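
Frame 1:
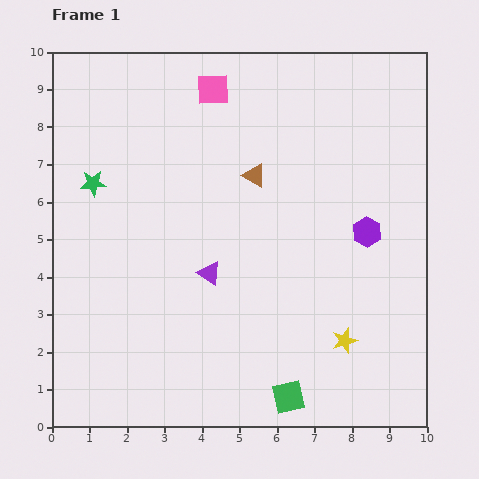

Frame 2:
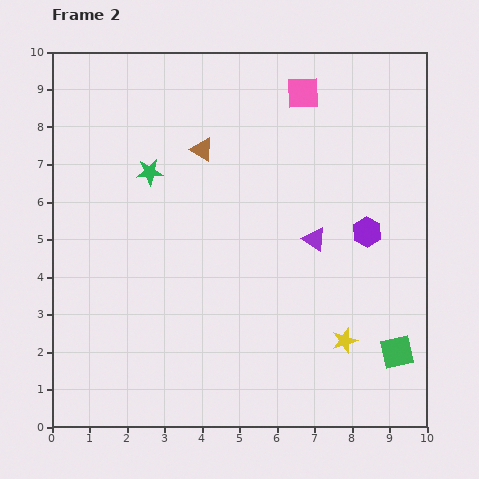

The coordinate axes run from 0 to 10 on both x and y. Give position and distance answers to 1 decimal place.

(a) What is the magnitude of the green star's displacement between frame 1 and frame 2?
1.5

The green star moved from (1.1, 6.5) to (2.6, 6.8), a distance of √(1.5² + 0.3²) ≈ 1.5.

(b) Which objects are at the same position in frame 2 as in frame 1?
the yellow star, the purple hexagon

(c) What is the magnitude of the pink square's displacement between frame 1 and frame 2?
2.4

The pink square moved from (4.3, 9.0) to (6.7, 8.9), a distance of √(2.4² + 0.1²) ≈ 2.4.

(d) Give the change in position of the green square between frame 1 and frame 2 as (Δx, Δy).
(2.9, 1.2)

The green square was at (6.3, 0.8) in frame 1 and (9.2, 2.0) in frame 2.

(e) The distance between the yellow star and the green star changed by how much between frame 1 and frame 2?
-1.0

Distance in frame 1: 7.9. Distance in frame 2: 6.9.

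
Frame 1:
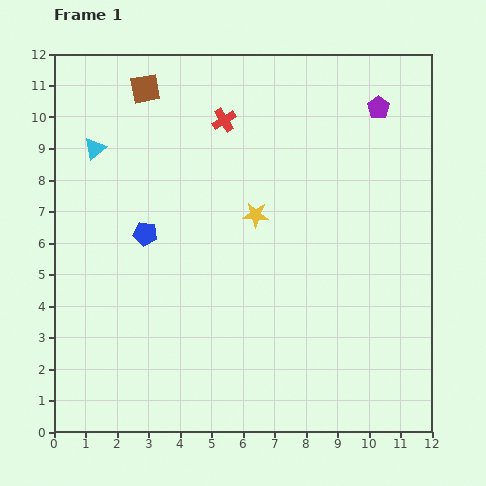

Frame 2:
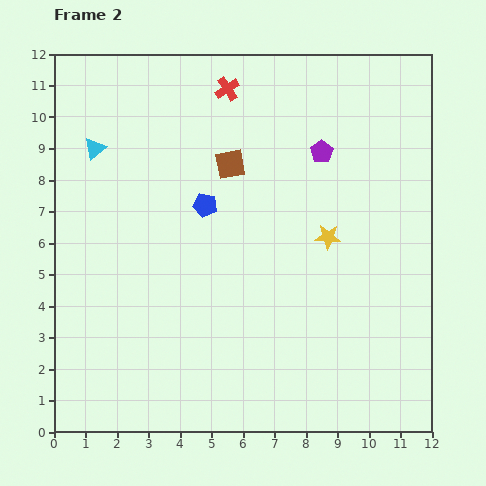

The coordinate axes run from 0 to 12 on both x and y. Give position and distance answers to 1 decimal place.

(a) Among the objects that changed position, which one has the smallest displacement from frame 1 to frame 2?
the red cross

(moved 1.0)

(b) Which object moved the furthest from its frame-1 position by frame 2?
the brown square

(moved 3.6; next 2.4)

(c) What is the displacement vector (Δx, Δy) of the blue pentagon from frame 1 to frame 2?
(1.9, 0.9)

The blue pentagon was at (2.9, 6.3) in frame 1 and (4.8, 7.2) in frame 2.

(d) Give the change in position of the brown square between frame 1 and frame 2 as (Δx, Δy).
(2.7, -2.4)

The brown square was at (2.9, 10.9) in frame 1 and (5.6, 8.5) in frame 2.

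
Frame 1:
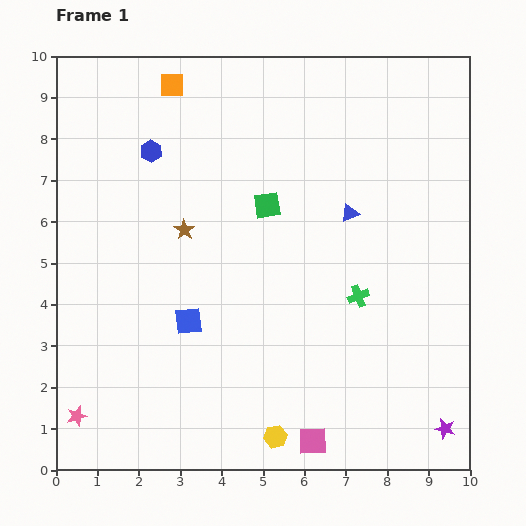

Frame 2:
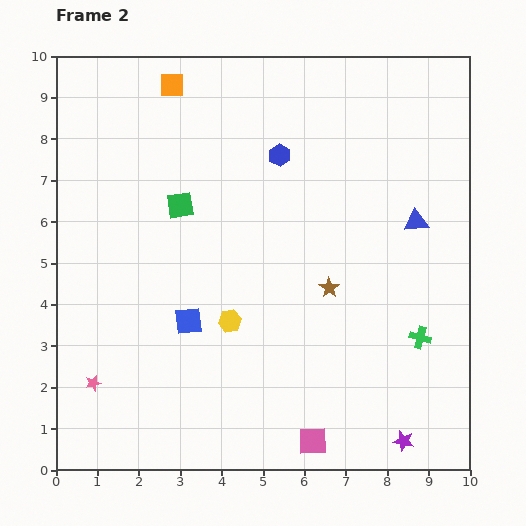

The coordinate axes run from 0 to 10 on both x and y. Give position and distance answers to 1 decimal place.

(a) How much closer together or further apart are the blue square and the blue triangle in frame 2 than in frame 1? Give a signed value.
+1.3

Distance in frame 1: 4.7. Distance in frame 2: 6.0.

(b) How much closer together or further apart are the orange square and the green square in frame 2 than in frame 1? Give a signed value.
-0.8

Distance in frame 1: 3.7. Distance in frame 2: 2.9.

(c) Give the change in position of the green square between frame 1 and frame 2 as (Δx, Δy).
(-2.1, 0.0)

The green square was at (5.1, 6.4) in frame 1 and (3.0, 6.4) in frame 2.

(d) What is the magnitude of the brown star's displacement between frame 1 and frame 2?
3.8

The brown star moved from (3.1, 5.8) to (6.6, 4.4), a distance of √(3.5² + 1.4²) ≈ 3.8.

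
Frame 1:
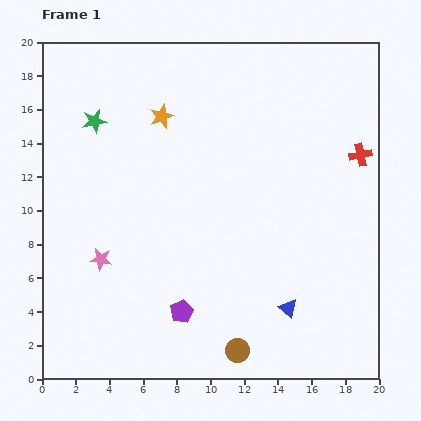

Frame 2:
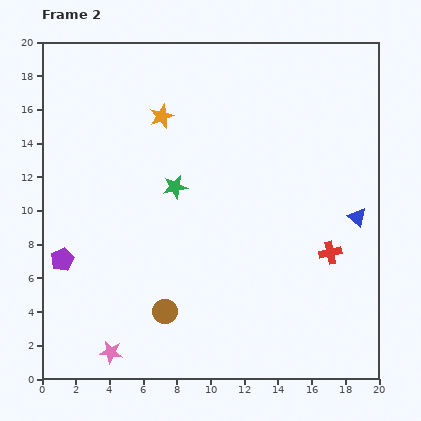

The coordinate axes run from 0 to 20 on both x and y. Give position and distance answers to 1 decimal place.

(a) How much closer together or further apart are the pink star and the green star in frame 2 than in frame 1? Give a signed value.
+2.3

Distance in frame 1: 8.2. Distance in frame 2: 10.5.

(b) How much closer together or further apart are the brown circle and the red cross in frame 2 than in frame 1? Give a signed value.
-3.3

Distance in frame 1: 13.7. Distance in frame 2: 10.4.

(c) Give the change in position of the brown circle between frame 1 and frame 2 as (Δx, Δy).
(-4.3, 2.3)

The brown circle was at (11.6, 1.7) in frame 1 and (7.3, 4.0) in frame 2.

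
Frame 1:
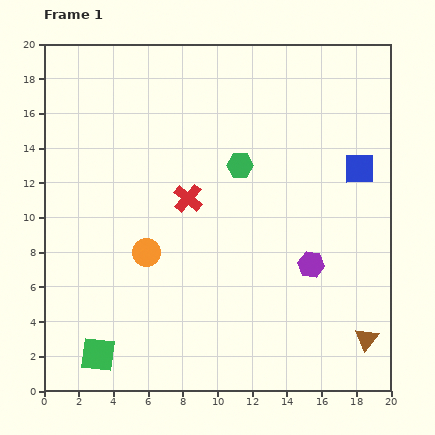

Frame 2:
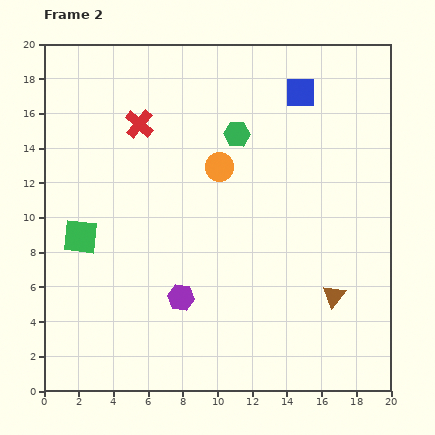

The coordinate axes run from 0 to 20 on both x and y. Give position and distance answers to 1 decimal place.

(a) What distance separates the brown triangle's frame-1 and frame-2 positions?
3.1

The brown triangle moved from (18.6, 3.0) to (16.7, 5.5), a distance of √(1.9² + 2.5²) ≈ 3.1.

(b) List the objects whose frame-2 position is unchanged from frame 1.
none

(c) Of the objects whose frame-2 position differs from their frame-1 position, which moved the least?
the green hexagon

(moved 1.8)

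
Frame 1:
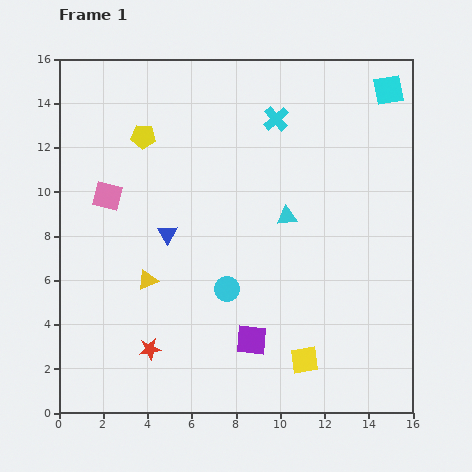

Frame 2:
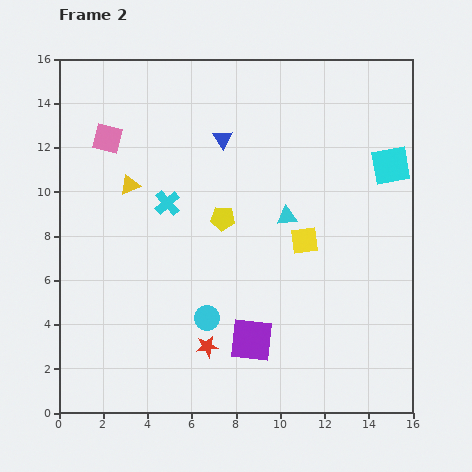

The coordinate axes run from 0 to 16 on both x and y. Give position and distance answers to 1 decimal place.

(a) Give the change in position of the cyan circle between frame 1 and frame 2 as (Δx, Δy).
(-0.9, -1.3)

The cyan circle was at (7.6, 5.6) in frame 1 and (6.7, 4.3) in frame 2.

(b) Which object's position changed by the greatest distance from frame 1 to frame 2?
the cyan cross

(moved 6.2; next 5.4)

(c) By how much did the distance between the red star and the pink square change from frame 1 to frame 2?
+3.2

Distance in frame 1: 7.2. Distance in frame 2: 10.4.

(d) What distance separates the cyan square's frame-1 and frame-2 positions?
3.4

The cyan square moved from (14.9, 14.6) to (15.0, 11.2), a distance of √(0.1² + 3.4²) ≈ 3.4.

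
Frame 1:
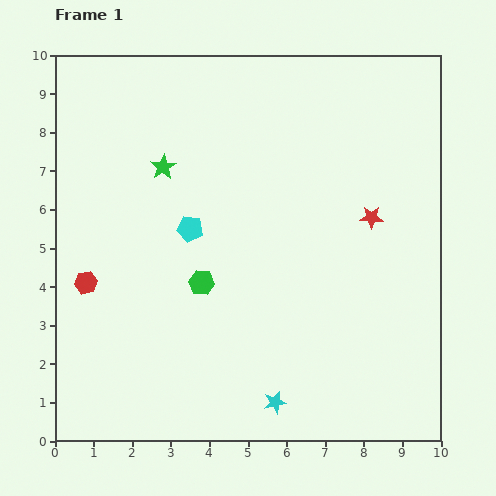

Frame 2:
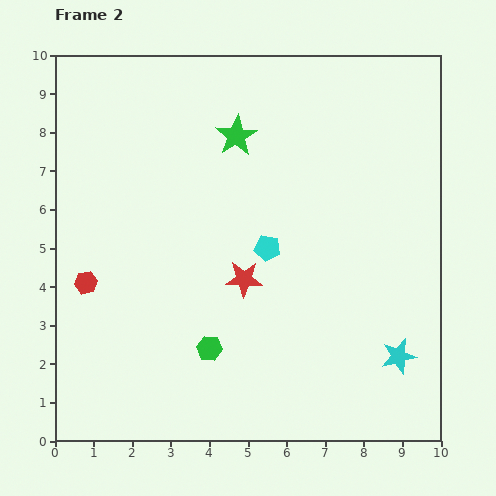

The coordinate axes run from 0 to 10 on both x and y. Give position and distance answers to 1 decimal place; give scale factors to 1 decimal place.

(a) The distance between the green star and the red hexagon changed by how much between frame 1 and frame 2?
+1.8

Distance in frame 1: 3.6. Distance in frame 2: 5.4.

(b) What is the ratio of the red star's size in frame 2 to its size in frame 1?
1.6×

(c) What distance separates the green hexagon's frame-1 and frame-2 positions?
1.7

The green hexagon moved from (3.8, 4.1) to (4.0, 2.4), a distance of √(0.2² + 1.7²) ≈ 1.7.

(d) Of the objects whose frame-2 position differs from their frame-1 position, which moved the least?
the green hexagon

(moved 1.7)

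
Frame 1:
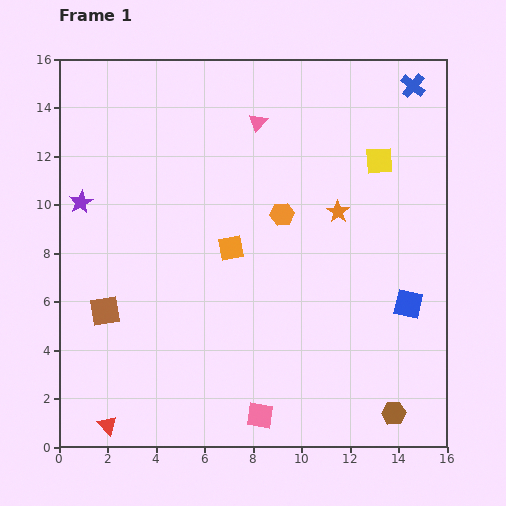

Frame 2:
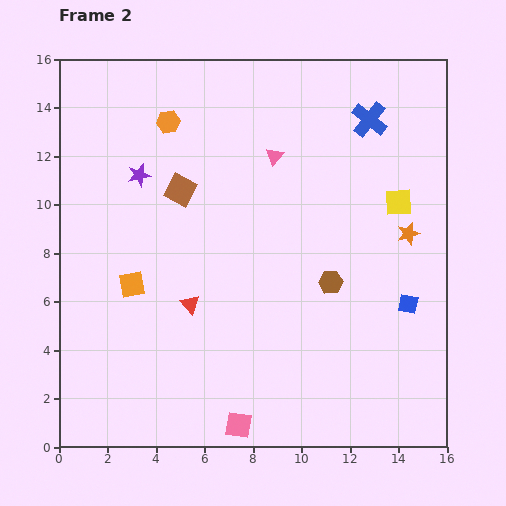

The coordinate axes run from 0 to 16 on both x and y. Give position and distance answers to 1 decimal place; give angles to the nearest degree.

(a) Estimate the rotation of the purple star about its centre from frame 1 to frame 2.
17° clockwise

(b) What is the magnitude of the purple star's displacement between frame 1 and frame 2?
2.6

The purple star moved from (0.9, 10.1) to (3.3, 11.2), a distance of √(2.4² + 1.1²) ≈ 2.6.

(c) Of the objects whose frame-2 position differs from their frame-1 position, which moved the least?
the pink square

(moved 1.0)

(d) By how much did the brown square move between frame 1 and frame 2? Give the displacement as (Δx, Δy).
(3.1, 5.0)

The brown square was at (1.9, 5.6) in frame 1 and (5.0, 10.6) in frame 2.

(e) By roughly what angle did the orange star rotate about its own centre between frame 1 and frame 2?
21° clockwise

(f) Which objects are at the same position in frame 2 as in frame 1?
the blue square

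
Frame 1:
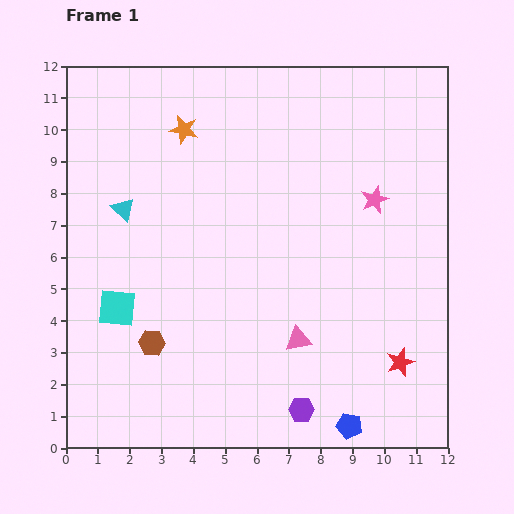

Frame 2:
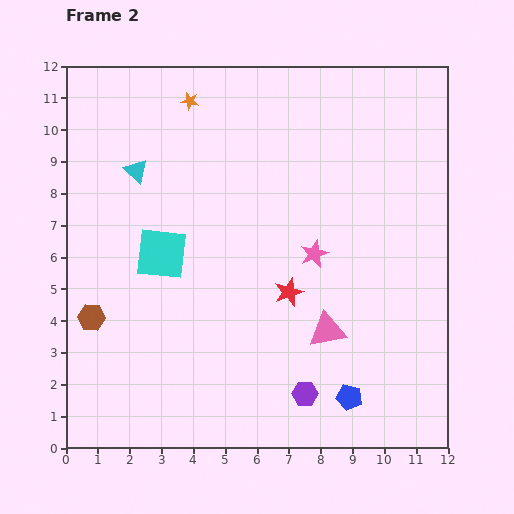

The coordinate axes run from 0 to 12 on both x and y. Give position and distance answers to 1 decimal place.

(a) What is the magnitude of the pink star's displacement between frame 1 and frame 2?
2.5

The pink star moved from (9.7, 7.8) to (7.8, 6.1), a distance of √(1.9² + 1.7²) ≈ 2.5.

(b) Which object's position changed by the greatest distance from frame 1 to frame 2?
the red star

(moved 4.1; next 2.5)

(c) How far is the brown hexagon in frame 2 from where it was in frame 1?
2.1

The brown hexagon moved from (2.7, 3.3) to (0.8, 4.1), a distance of √(1.9² + 0.8²) ≈ 2.1.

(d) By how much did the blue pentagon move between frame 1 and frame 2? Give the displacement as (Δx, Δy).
(0.0, 0.9)

The blue pentagon was at (8.9, 0.7) in frame 1 and (8.9, 1.6) in frame 2.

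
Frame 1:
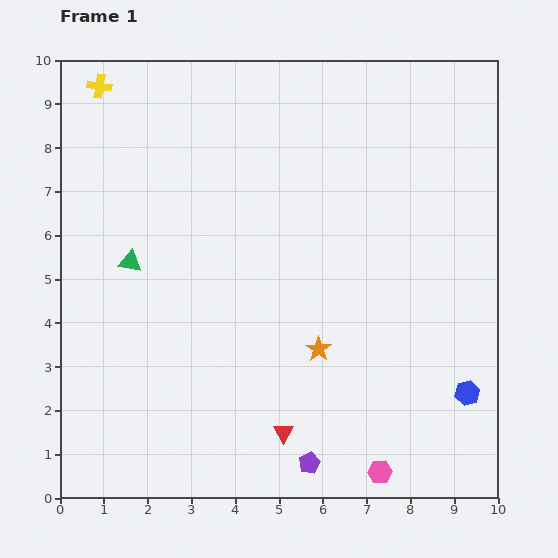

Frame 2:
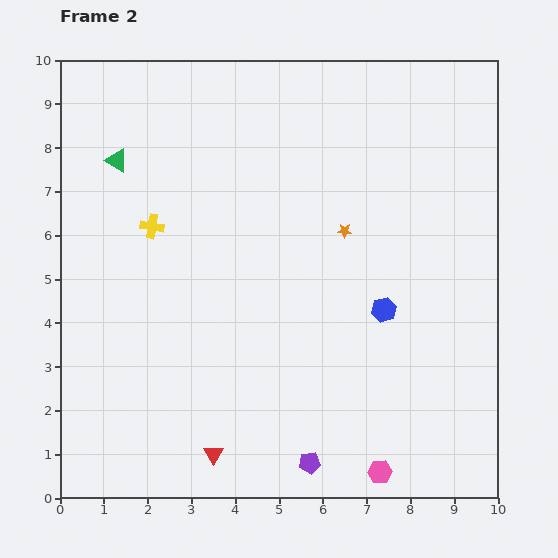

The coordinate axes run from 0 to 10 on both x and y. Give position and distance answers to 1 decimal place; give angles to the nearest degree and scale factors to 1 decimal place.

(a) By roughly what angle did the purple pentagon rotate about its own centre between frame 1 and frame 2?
20° clockwise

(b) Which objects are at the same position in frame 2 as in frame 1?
the purple pentagon, the pink hexagon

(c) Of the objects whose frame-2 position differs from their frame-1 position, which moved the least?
the red triangle

(moved 1.7)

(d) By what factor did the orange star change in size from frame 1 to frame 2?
0.6×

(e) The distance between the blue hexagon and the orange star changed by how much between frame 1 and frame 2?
-1.5

Distance in frame 1: 3.5. Distance in frame 2: 2.0.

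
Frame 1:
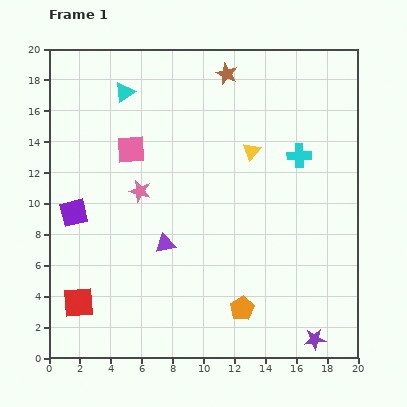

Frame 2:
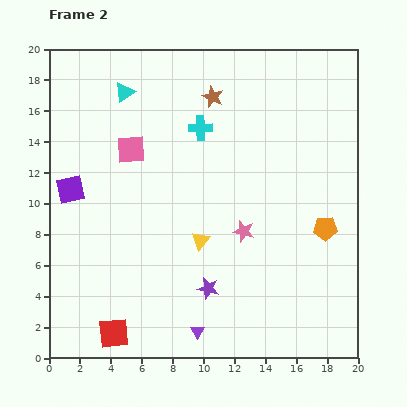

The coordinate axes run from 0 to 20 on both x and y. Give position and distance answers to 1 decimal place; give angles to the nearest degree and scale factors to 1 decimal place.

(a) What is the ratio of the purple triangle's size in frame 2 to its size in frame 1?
0.7×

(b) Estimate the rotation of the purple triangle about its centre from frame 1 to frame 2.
47° counter-clockwise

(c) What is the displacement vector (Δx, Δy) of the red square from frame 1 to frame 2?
(2.3, -2.0)

The red square was at (1.9, 3.6) in frame 1 and (4.2, 1.6) in frame 2.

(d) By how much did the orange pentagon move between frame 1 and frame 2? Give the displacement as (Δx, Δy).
(5.4, 5.2)

The orange pentagon was at (12.5, 3.2) in frame 1 and (17.9, 8.4) in frame 2.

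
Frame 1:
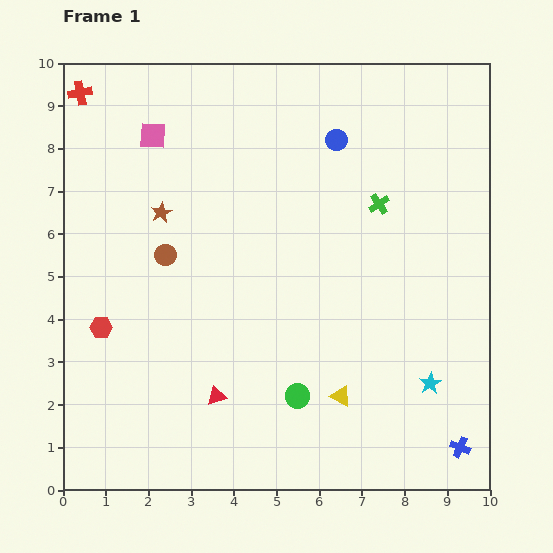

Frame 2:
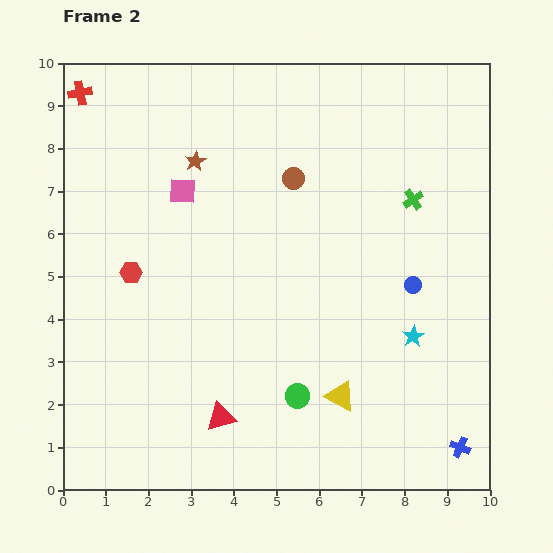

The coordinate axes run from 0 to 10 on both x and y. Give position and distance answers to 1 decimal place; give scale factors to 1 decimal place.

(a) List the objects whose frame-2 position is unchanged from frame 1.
the yellow triangle, the red cross, the green circle, the blue cross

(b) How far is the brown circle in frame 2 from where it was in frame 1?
3.5

The brown circle moved from (2.4, 5.5) to (5.4, 7.3), a distance of √(3.0² + 1.8²) ≈ 3.5.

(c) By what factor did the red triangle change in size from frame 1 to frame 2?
1.5×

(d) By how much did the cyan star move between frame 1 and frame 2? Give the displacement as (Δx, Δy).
(-0.4, 1.1)

The cyan star was at (8.6, 2.5) in frame 1 and (8.2, 3.6) in frame 2.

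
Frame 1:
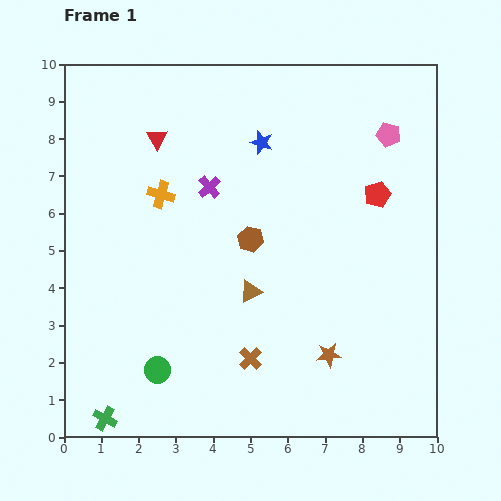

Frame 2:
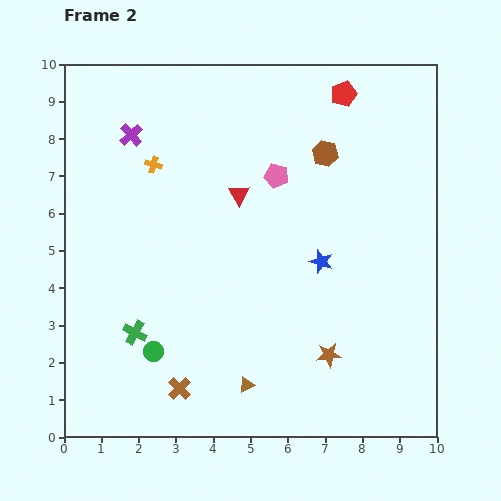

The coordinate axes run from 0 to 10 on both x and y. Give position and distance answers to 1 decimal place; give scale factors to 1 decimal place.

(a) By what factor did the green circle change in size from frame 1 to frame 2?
0.8×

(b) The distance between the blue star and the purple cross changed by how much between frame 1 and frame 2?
+4.3

Distance in frame 1: 1.8. Distance in frame 2: 6.1.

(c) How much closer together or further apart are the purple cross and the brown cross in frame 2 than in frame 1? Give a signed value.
+2.2

Distance in frame 1: 4.7. Distance in frame 2: 6.9.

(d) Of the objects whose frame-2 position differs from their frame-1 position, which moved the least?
the green circle

(moved 0.5)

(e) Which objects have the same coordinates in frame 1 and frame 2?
the brown star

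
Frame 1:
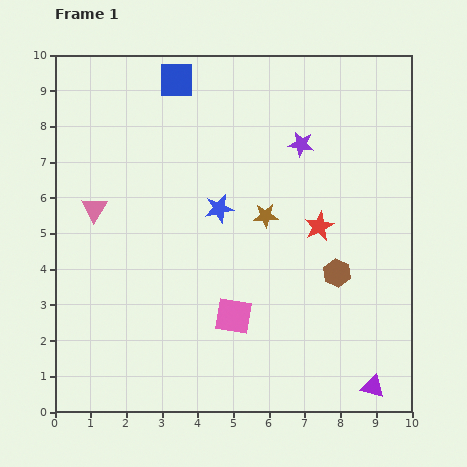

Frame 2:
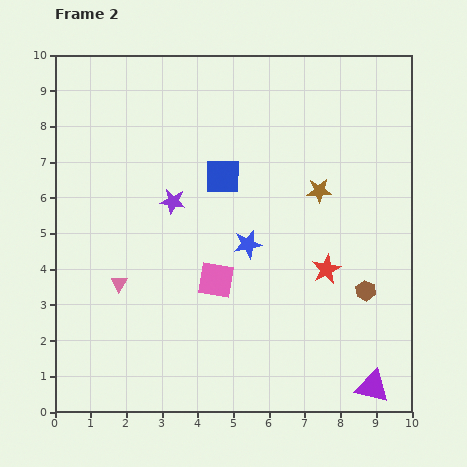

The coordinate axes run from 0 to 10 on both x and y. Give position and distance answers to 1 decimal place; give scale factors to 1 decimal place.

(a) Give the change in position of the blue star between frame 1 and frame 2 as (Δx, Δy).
(0.8, -1.0)

The blue star was at (4.6, 5.7) in frame 1 and (5.4, 4.7) in frame 2.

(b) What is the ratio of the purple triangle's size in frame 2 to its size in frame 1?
1.4×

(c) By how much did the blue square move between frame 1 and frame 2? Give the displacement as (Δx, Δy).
(1.3, -2.7)

The blue square was at (3.4, 9.3) in frame 1 and (4.7, 6.6) in frame 2.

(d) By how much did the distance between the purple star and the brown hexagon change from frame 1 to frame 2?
+2.3

Distance in frame 1: 3.7. Distance in frame 2: 6.0.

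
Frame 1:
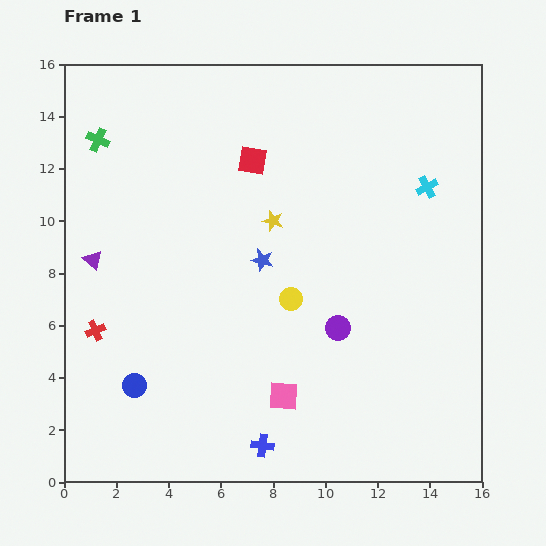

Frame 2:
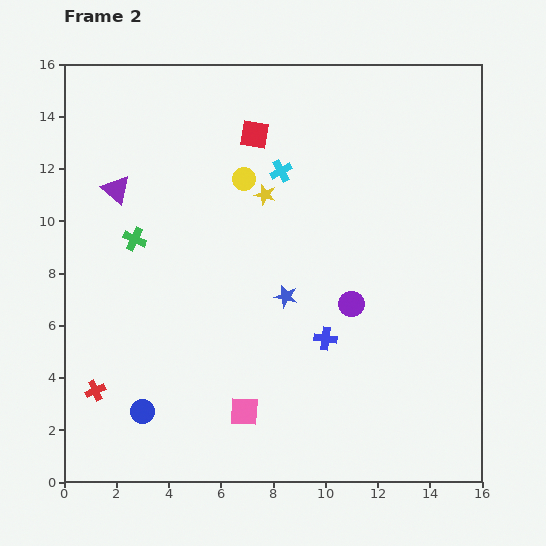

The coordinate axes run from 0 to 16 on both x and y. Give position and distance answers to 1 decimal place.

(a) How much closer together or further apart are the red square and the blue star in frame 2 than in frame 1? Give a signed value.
+2.5

Distance in frame 1: 3.8. Distance in frame 2: 6.3.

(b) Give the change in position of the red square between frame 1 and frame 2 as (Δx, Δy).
(0.1, 1.0)

The red square was at (7.2, 12.3) in frame 1 and (7.3, 13.3) in frame 2.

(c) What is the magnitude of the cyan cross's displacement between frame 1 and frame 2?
5.6

The cyan cross moved from (13.9, 11.3) to (8.3, 11.9), a distance of √(5.6² + 0.6²) ≈ 5.6.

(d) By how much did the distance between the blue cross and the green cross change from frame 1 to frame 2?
-5.1

Distance in frame 1: 13.3. Distance in frame 2: 8.2.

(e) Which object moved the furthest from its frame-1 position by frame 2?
the cyan cross

(moved 5.6; next 4.9)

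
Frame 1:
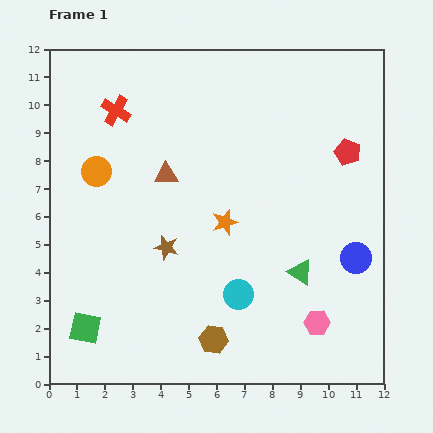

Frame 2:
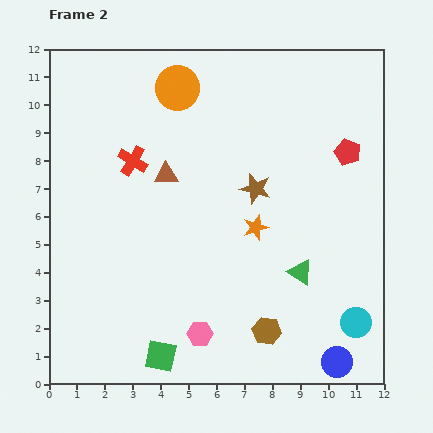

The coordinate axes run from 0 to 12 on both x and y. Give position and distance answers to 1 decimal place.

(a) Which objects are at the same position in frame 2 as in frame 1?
the red pentagon, the brown triangle, the green triangle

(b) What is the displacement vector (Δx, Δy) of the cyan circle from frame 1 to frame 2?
(4.2, -1.0)

The cyan circle was at (6.8, 3.2) in frame 1 and (11.0, 2.2) in frame 2.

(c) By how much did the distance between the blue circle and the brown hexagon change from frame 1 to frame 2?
-3.2

Distance in frame 1: 5.9. Distance in frame 2: 2.7.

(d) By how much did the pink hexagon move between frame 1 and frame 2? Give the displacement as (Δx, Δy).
(-4.2, -0.4)

The pink hexagon was at (9.6, 2.2) in frame 1 and (5.4, 1.8) in frame 2.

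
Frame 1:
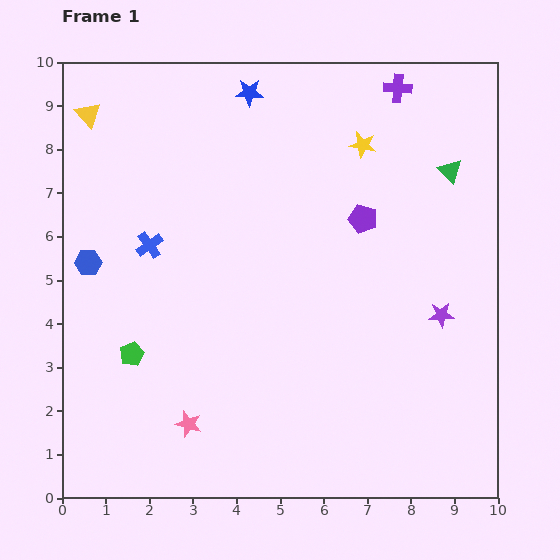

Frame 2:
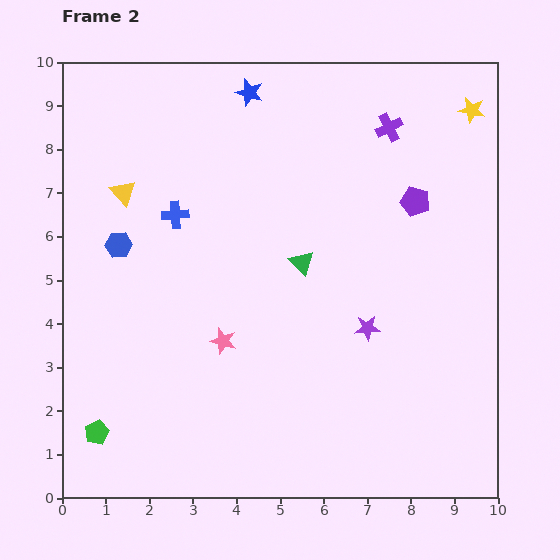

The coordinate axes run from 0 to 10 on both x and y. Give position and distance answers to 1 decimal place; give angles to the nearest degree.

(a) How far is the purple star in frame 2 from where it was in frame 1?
1.7

The purple star moved from (8.7, 4.2) to (7.0, 3.9), a distance of √(1.7² + 0.3²) ≈ 1.7.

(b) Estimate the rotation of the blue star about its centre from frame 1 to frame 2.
16° clockwise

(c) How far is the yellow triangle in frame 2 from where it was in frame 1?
2.0

The yellow triangle moved from (0.6, 8.8) to (1.4, 7.0), a distance of √(0.8² + 1.8²) ≈ 2.0.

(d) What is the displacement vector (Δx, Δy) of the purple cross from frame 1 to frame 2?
(-0.2, -0.9)

The purple cross was at (7.7, 9.4) in frame 1 and (7.5, 8.5) in frame 2.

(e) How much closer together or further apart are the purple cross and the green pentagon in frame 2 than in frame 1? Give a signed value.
+1.1

Distance in frame 1: 8.6. Distance in frame 2: 9.7.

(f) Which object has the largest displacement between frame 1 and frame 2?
the green triangle

(moved 4.0; next 2.6)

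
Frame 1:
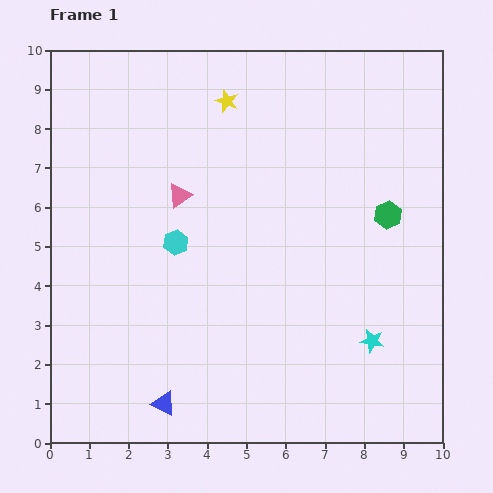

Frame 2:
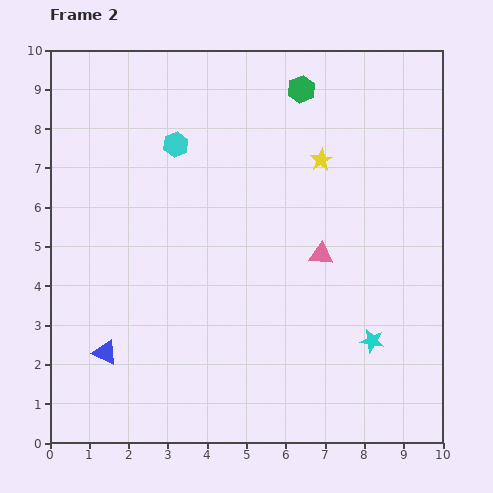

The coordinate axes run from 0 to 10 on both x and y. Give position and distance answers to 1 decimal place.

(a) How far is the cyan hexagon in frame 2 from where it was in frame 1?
2.5

The cyan hexagon moved from (3.2, 5.1) to (3.2, 7.6), a distance of √(0.0² + 2.5²) ≈ 2.5.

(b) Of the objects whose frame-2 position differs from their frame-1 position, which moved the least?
the blue triangle

(moved 2.0)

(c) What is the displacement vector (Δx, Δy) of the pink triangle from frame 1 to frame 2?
(3.6, -1.5)

The pink triangle was at (3.3, 6.3) in frame 1 and (6.9, 4.8) in frame 2.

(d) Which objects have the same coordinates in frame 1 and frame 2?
the cyan star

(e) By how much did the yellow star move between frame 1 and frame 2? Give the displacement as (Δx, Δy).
(2.4, -1.5)

The yellow star was at (4.5, 8.7) in frame 1 and (6.9, 7.2) in frame 2.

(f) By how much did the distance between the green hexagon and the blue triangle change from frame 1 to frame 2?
+0.9

Distance in frame 1: 7.5. Distance in frame 2: 8.4.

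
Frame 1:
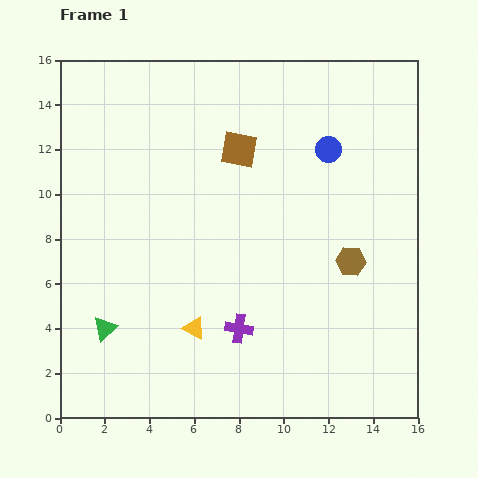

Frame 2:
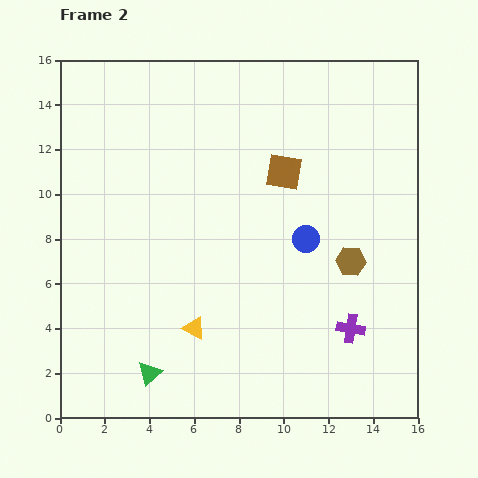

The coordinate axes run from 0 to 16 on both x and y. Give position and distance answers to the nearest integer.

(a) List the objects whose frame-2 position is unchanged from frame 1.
the yellow triangle, the brown hexagon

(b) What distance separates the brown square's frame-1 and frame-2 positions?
2

The brown square moved from (8, 12) to (10, 11), a distance of √(2² + 1²) ≈ 2.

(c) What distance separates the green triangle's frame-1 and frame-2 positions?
3

The green triangle moved from (2, 4) to (4, 2), a distance of √(2² + 2²) ≈ 3.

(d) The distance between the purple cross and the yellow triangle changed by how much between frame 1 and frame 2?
+5

Distance in frame 1: 2. Distance in frame 2: 7.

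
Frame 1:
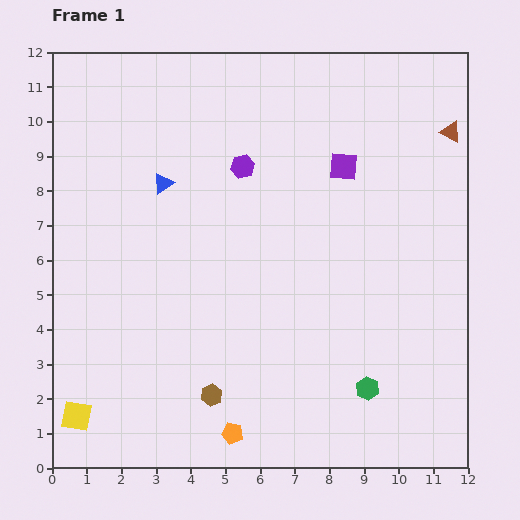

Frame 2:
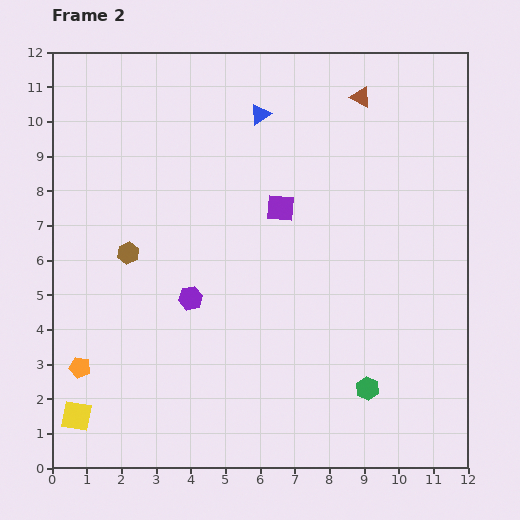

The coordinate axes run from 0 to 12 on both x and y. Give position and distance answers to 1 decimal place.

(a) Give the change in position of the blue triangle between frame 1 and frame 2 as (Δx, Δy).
(2.8, 2.0)

The blue triangle was at (3.2, 8.2) in frame 1 and (6.0, 10.2) in frame 2.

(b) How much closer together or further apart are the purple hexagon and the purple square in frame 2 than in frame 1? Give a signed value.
+0.8

Distance in frame 1: 2.9. Distance in frame 2: 3.7.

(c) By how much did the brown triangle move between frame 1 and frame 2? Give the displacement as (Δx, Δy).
(-2.6, 1.0)

The brown triangle was at (11.5, 9.7) in frame 1 and (8.9, 10.7) in frame 2.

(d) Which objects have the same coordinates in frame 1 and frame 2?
the yellow square, the green hexagon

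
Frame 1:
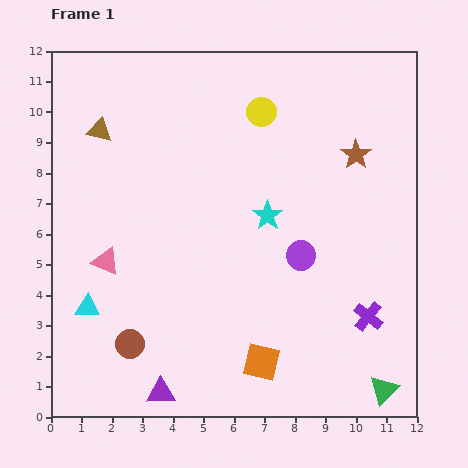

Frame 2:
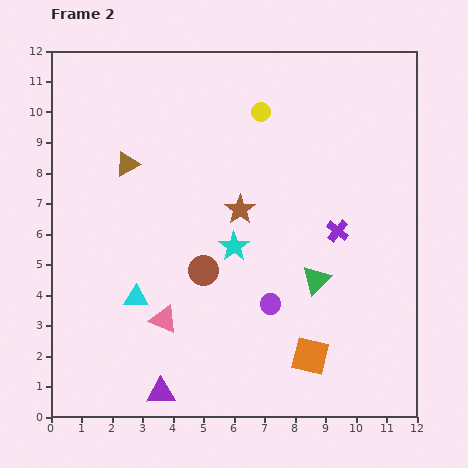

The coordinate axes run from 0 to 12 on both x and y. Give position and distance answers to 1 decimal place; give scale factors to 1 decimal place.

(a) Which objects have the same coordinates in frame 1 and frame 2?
the yellow circle, the purple triangle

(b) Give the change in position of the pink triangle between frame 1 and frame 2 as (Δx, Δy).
(1.9, -1.9)

The pink triangle was at (1.8, 5.1) in frame 1 and (3.7, 3.2) in frame 2.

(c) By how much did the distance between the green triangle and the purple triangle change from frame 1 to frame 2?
-1.0

Distance in frame 1: 7.3. Distance in frame 2: 6.3.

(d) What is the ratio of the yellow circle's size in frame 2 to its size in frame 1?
0.7×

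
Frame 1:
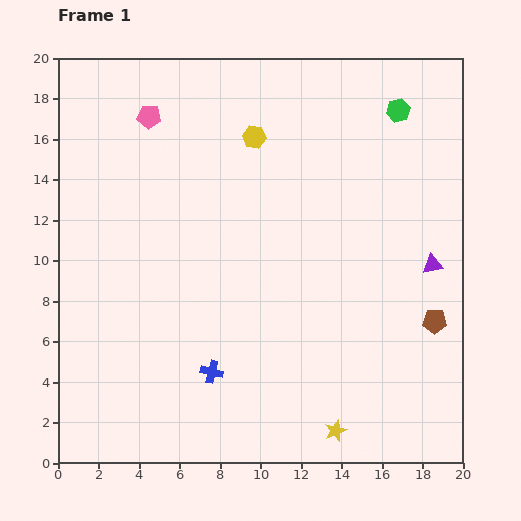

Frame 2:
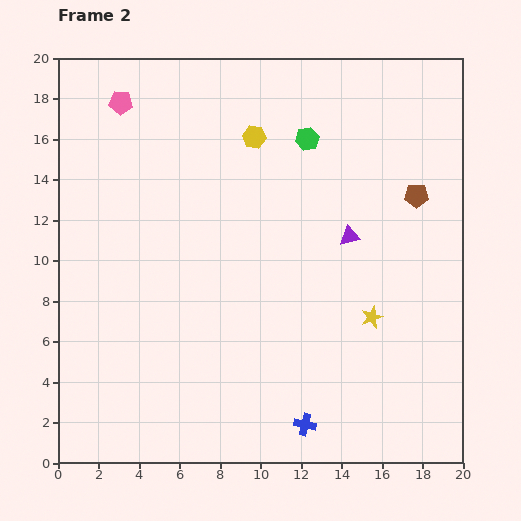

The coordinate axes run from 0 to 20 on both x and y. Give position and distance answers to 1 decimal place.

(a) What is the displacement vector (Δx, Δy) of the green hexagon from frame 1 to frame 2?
(-4.5, -1.4)

The green hexagon was at (16.8, 17.4) in frame 1 and (12.3, 16.0) in frame 2.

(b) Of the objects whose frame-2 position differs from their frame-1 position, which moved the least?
the pink pentagon

(moved 1.6)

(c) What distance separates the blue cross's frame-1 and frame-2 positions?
5.3

The blue cross moved from (7.6, 4.5) to (12.2, 1.9), a distance of √(4.6² + 2.6²) ≈ 5.3.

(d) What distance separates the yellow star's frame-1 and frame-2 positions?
5.9

The yellow star moved from (13.7, 1.6) to (15.5, 7.2), a distance of √(1.8² + 5.6²) ≈ 5.9.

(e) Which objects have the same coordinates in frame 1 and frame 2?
the yellow hexagon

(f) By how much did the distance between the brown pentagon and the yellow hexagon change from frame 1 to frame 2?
-4.2

Distance in frame 1: 12.7. Distance in frame 2: 8.5.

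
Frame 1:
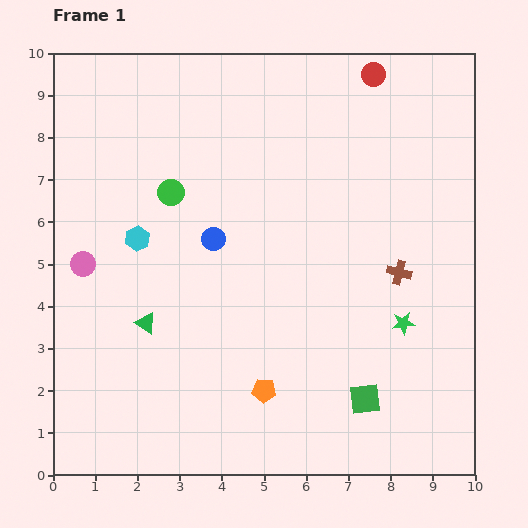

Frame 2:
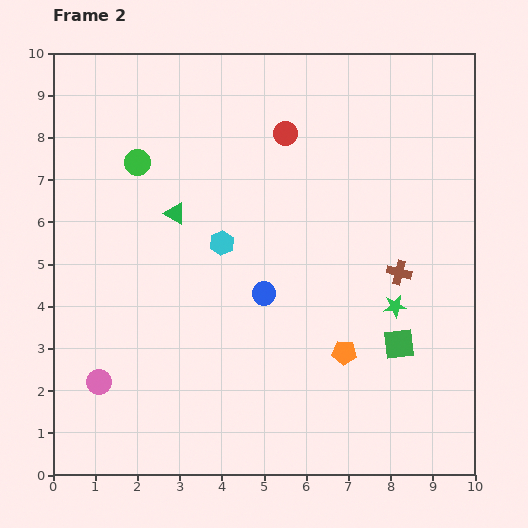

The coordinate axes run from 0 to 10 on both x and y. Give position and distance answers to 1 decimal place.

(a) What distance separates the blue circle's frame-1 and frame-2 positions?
1.8

The blue circle moved from (3.8, 5.6) to (5.0, 4.3), a distance of √(1.2² + 1.3²) ≈ 1.8.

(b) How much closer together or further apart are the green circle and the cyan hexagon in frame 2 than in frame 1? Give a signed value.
+1.4

Distance in frame 1: 1.4. Distance in frame 2: 2.8.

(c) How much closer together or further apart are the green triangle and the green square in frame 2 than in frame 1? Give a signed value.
+0.6

Distance in frame 1: 5.5. Distance in frame 2: 6.1.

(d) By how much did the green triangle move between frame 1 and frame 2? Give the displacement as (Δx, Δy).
(0.7, 2.6)

The green triangle was at (2.2, 3.6) in frame 1 and (2.9, 6.2) in frame 2.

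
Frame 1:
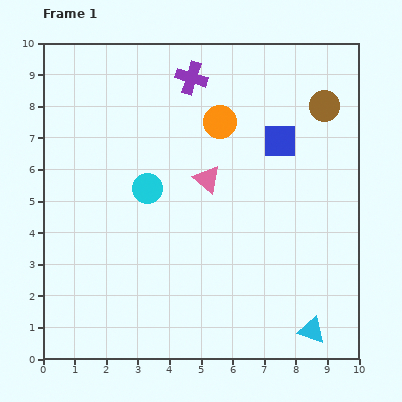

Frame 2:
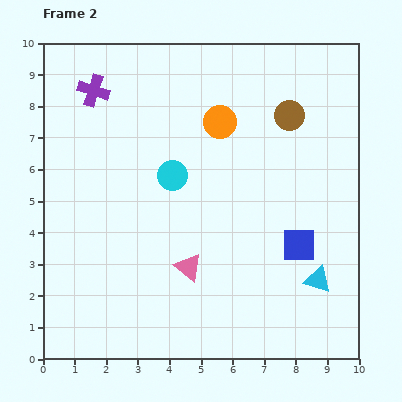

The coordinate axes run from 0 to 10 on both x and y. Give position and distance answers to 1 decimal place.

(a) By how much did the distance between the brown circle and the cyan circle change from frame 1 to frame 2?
-2.0

Distance in frame 1: 6.2. Distance in frame 2: 4.2.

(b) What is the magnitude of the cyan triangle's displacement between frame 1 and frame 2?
1.6

The cyan triangle moved from (8.5, 0.9) to (8.7, 2.5), a distance of √(0.2² + 1.6²) ≈ 1.6.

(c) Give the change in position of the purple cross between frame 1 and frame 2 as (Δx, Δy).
(-3.1, -0.4)

The purple cross was at (4.7, 8.9) in frame 1 and (1.6, 8.5) in frame 2.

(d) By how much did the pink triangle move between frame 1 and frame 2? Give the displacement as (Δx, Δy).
(-0.6, -2.8)

The pink triangle was at (5.2, 5.7) in frame 1 and (4.6, 2.9) in frame 2.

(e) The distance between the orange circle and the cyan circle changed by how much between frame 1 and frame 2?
-0.8

Distance in frame 1: 3.1. Distance in frame 2: 2.3.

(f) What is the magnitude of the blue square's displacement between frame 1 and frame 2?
3.4

The blue square moved from (7.5, 6.9) to (8.1, 3.6), a distance of √(0.6² + 3.3²) ≈ 3.4.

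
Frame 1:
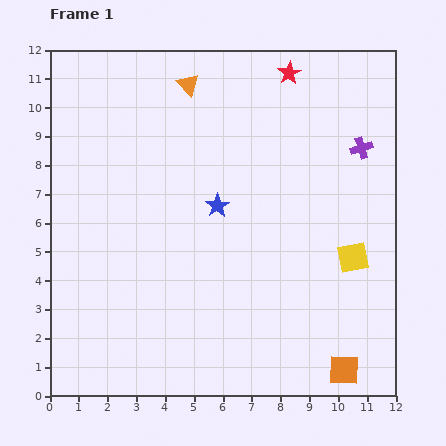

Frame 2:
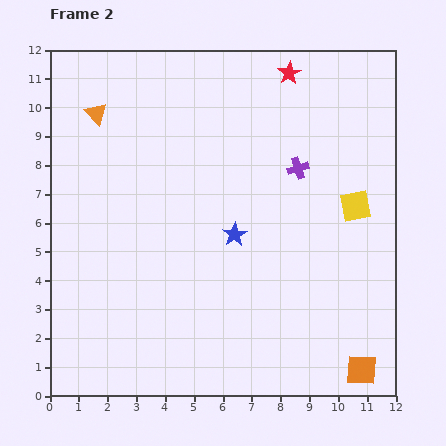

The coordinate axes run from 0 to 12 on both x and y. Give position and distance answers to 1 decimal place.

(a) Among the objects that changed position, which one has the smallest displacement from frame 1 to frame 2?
the orange square

(moved 0.6)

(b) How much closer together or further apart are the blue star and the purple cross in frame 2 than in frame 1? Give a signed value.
-2.2

Distance in frame 1: 5.4. Distance in frame 2: 3.2.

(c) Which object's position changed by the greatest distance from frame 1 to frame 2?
the orange triangle

(moved 3.4; next 2.3)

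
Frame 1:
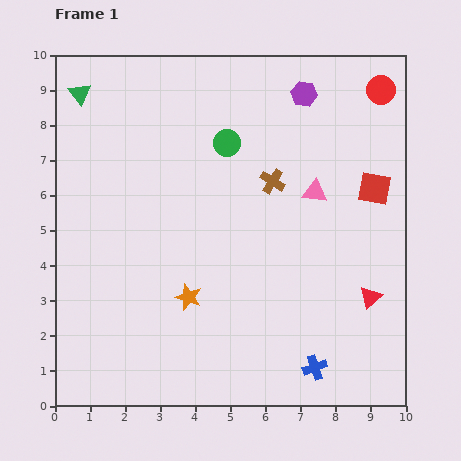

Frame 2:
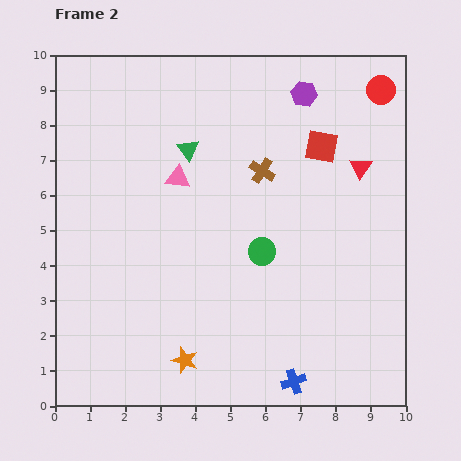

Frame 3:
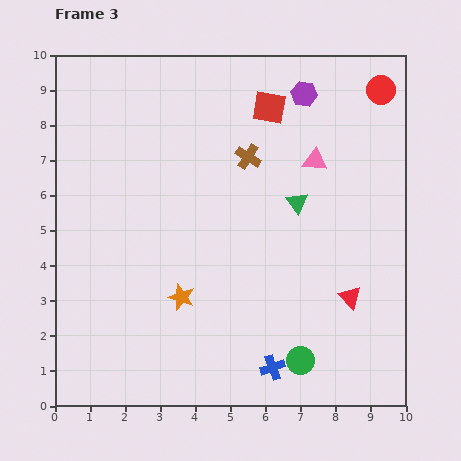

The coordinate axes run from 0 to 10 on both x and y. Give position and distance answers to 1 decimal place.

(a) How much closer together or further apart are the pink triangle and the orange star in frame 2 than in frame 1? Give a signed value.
+0.5

Distance in frame 1: 4.7. Distance in frame 2: 5.2.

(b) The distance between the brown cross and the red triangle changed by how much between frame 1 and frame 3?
+0.6

Distance in frame 1: 4.3. Distance in frame 3: 4.9.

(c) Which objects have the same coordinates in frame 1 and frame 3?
the purple hexagon, the red circle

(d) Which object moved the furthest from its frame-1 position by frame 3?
the green triangle

(moved 6.9; next 6.5)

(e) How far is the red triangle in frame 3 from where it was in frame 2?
3.7

The red triangle moved from (8.7, 6.8) to (8.4, 3.1), a distance of √(0.3² + 3.7²) ≈ 3.7.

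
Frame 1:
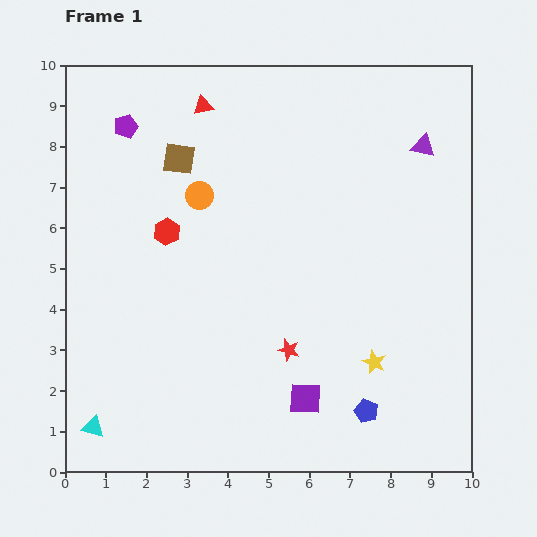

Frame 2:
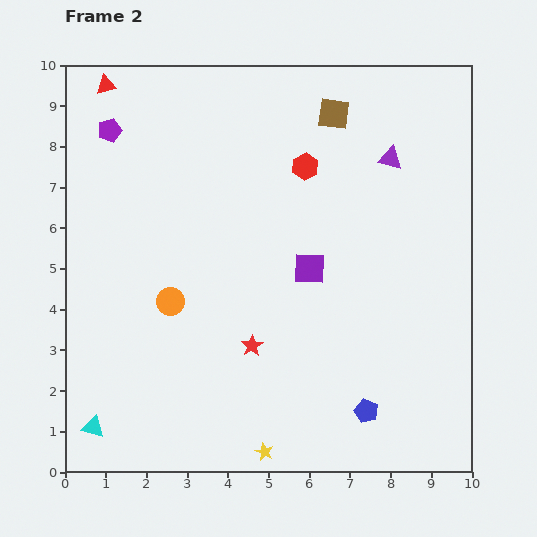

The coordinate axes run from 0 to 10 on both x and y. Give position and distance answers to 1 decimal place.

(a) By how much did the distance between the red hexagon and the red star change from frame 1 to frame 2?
+0.4

Distance in frame 1: 4.2. Distance in frame 2: 4.6.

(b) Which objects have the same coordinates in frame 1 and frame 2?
the cyan triangle, the blue pentagon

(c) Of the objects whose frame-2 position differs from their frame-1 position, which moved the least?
the purple pentagon

(moved 0.4)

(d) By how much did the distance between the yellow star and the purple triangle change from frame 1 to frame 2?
+2.4

Distance in frame 1: 5.4. Distance in frame 2: 7.8.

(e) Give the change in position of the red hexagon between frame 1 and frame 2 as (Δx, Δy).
(3.4, 1.6)

The red hexagon was at (2.5, 5.9) in frame 1 and (5.9, 7.5) in frame 2.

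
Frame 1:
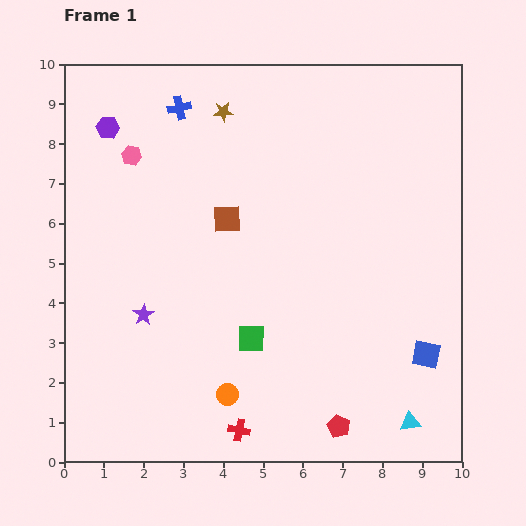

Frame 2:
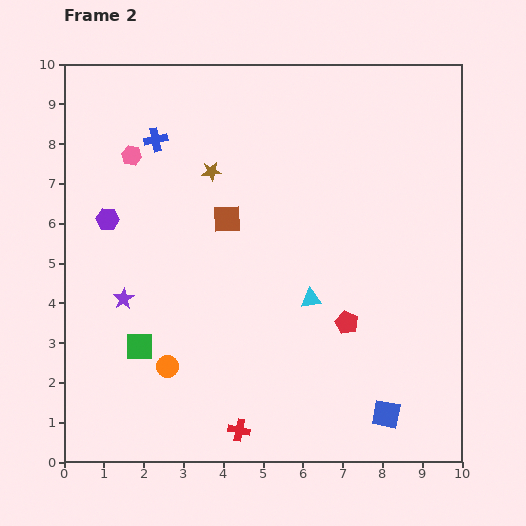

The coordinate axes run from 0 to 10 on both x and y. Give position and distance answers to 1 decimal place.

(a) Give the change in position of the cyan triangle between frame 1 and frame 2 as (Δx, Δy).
(-2.5, 3.1)

The cyan triangle was at (8.7, 1.0) in frame 1 and (6.2, 4.1) in frame 2.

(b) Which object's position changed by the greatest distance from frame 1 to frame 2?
the cyan triangle

(moved 4.0; next 2.8)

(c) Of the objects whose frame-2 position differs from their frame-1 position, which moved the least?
the purple star

(moved 0.6)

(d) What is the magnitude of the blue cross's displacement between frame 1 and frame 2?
1.0

The blue cross moved from (2.9, 8.9) to (2.3, 8.1), a distance of √(0.6² + 0.8²) ≈ 1.0.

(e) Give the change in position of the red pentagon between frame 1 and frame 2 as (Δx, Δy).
(0.2, 2.6)

The red pentagon was at (6.9, 0.9) in frame 1 and (7.1, 3.5) in frame 2.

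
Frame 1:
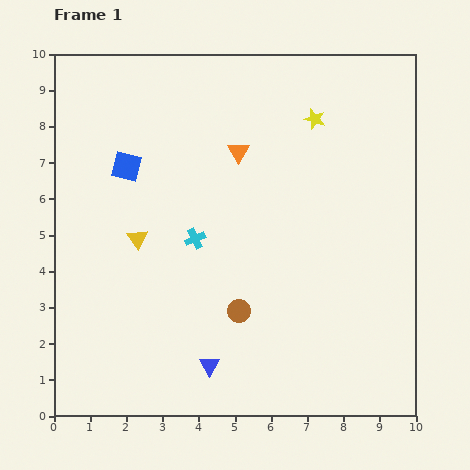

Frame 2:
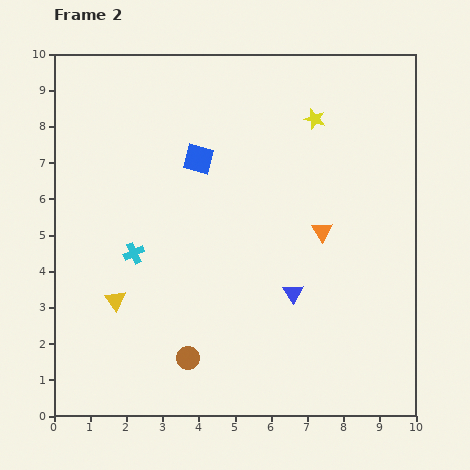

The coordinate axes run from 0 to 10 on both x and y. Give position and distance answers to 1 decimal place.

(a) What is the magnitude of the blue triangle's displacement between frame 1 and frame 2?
3.0

The blue triangle moved from (4.3, 1.4) to (6.6, 3.4), a distance of √(2.3² + 2.0²) ≈ 3.0.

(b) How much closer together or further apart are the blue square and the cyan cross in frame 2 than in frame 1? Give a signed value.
+0.4

Distance in frame 1: 2.8. Distance in frame 2: 3.2.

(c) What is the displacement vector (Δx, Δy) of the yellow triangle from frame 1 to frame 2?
(-0.6, -1.7)

The yellow triangle was at (2.3, 4.9) in frame 1 and (1.7, 3.2) in frame 2.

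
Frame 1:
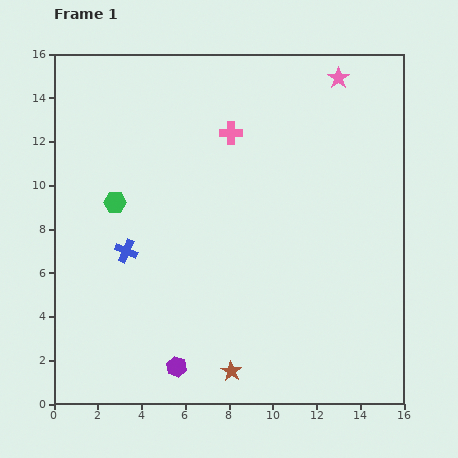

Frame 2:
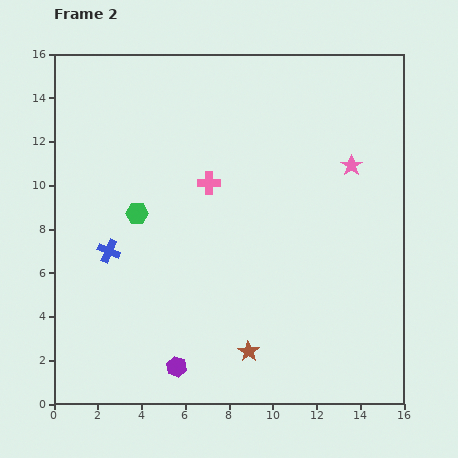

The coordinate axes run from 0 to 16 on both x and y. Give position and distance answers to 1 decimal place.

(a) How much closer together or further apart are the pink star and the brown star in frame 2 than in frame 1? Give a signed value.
-4.6

Distance in frame 1: 14.3. Distance in frame 2: 9.7.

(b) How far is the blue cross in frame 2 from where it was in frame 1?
0.8

The blue cross moved from (3.3, 7.0) to (2.5, 7.0), a distance of √(0.8² + 0.0²) ≈ 0.8.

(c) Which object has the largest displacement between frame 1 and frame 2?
the pink star

(moved 4.0; next 2.5)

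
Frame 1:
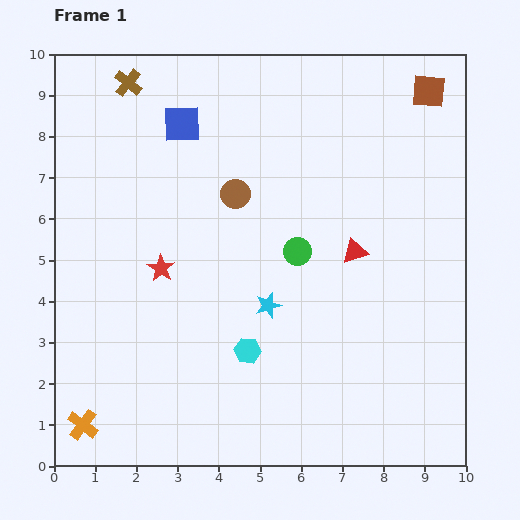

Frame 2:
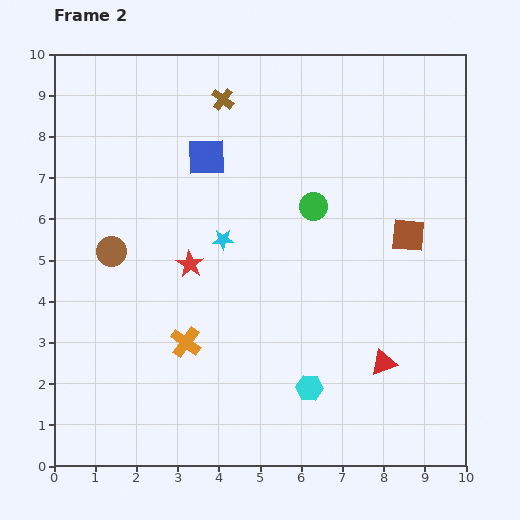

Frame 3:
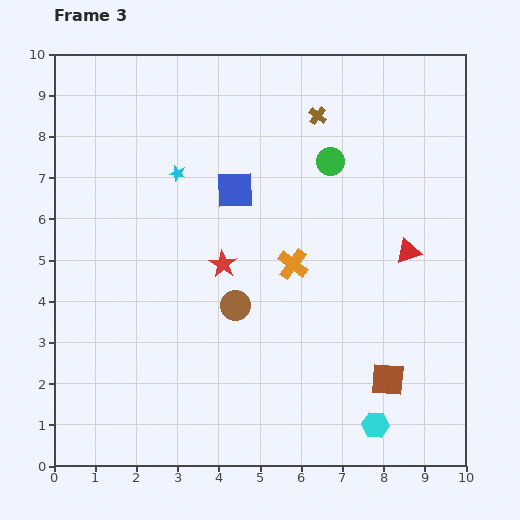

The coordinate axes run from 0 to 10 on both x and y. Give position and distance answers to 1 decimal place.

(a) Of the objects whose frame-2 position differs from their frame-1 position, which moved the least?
the red star

(moved 0.7)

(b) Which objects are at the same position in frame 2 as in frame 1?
none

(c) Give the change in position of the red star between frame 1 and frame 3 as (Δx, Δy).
(1.5, 0.1)

The red star was at (2.6, 4.8) in frame 1 and (4.1, 4.9) in frame 3.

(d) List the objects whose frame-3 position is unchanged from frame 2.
none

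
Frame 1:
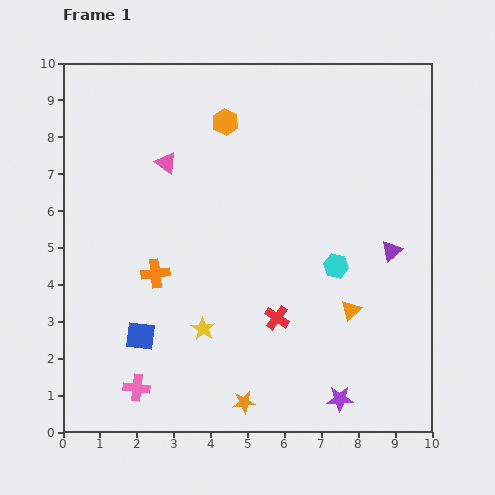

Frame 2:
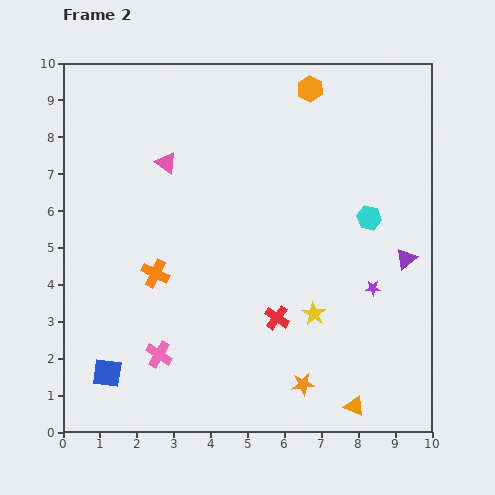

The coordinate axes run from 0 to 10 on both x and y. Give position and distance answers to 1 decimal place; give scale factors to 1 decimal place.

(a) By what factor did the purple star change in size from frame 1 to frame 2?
0.6×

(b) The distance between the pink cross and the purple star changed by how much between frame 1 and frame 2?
+0.6

Distance in frame 1: 5.5. Distance in frame 2: 6.1.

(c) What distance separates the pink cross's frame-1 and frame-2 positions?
1.1

The pink cross moved from (2.0, 1.2) to (2.6, 2.1), a distance of √(0.6² + 0.9²) ≈ 1.1.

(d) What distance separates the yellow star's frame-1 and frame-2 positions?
3.0

The yellow star moved from (3.8, 2.8) to (6.8, 3.2), a distance of √(3.0² + 0.4²) ≈ 3.0.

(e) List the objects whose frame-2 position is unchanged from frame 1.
the orange cross, the pink triangle, the red cross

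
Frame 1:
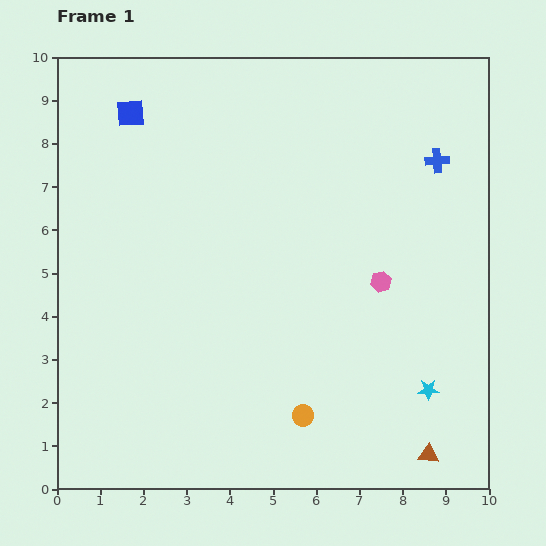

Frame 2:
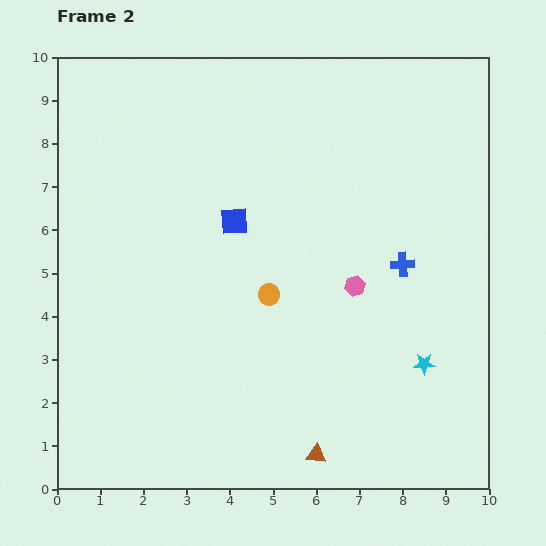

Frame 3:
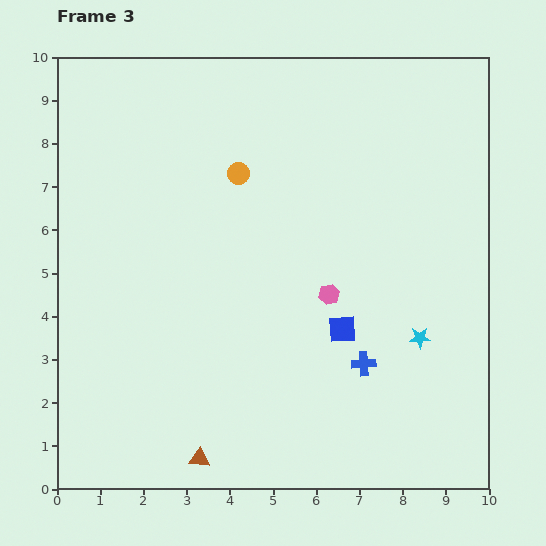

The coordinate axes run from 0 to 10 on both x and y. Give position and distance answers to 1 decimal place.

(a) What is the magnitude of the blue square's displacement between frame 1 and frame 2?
3.5

The blue square moved from (1.7, 8.7) to (4.1, 6.2), a distance of √(2.4² + 2.5²) ≈ 3.5.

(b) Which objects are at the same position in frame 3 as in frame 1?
none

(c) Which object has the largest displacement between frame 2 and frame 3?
the blue square

(moved 3.5; next 2.9)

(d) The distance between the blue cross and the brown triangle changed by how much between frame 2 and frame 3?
-0.4

Distance in frame 2: 4.8. Distance in frame 3: 4.4.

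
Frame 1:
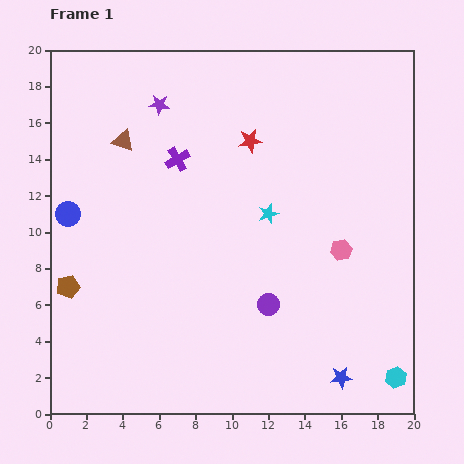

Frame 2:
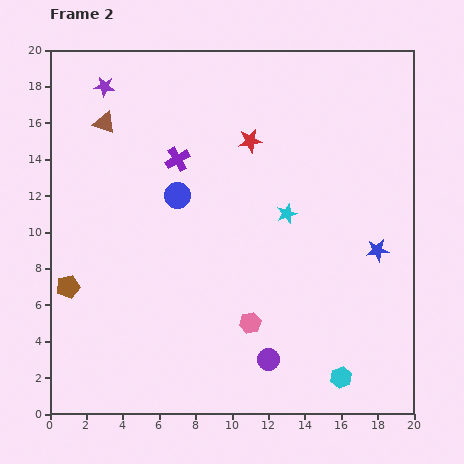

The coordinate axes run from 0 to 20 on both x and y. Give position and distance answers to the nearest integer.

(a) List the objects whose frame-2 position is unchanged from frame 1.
the brown pentagon, the purple cross, the red star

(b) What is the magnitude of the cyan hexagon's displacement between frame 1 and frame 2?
3

The cyan hexagon moved from (19, 2) to (16, 2), a distance of √(3² + 0²) ≈ 3.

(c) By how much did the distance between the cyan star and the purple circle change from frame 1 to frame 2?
+3

Distance in frame 1: 5. Distance in frame 2: 8.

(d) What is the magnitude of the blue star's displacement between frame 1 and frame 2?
7

The blue star moved from (16, 2) to (18, 9), a distance of √(2² + 7²) ≈ 7.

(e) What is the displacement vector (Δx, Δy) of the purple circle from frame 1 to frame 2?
(0, -3)

The purple circle was at (12, 6) in frame 1 and (12, 3) in frame 2.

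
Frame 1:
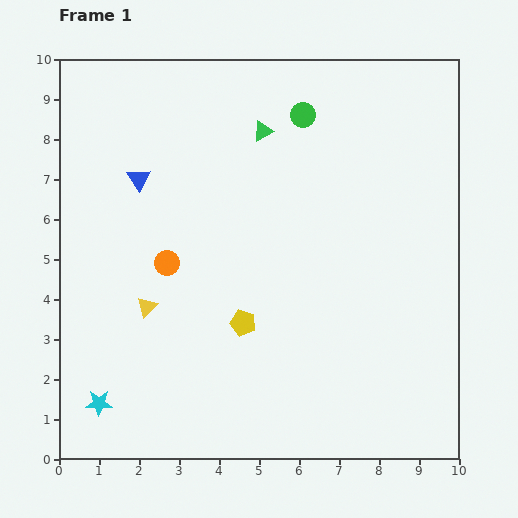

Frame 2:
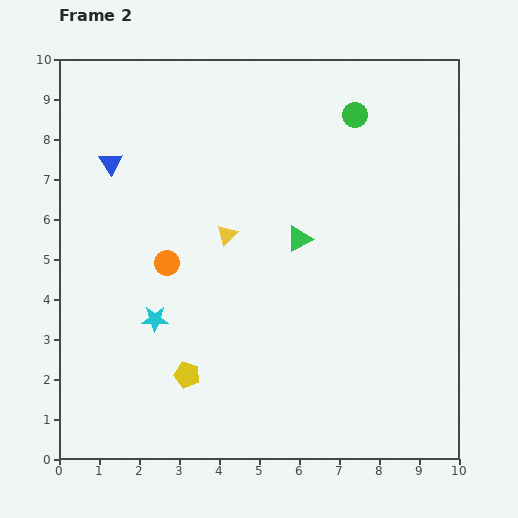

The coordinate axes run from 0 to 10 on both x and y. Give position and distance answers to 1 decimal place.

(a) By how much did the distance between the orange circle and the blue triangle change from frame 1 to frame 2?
+0.7

Distance in frame 1: 2.2. Distance in frame 2: 2.9.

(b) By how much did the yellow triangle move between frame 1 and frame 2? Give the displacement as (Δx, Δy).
(2.0, 1.8)

The yellow triangle was at (2.2, 3.8) in frame 1 and (4.2, 5.6) in frame 2.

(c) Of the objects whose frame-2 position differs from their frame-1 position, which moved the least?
the blue triangle

(moved 0.8)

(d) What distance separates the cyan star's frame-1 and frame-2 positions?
2.5

The cyan star moved from (1.0, 1.4) to (2.4, 3.5), a distance of √(1.4² + 2.1²) ≈ 2.5.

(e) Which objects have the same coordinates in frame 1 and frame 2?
the orange circle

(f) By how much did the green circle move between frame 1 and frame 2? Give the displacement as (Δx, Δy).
(1.3, 0.0)

The green circle was at (6.1, 8.6) in frame 1 and (7.4, 8.6) in frame 2.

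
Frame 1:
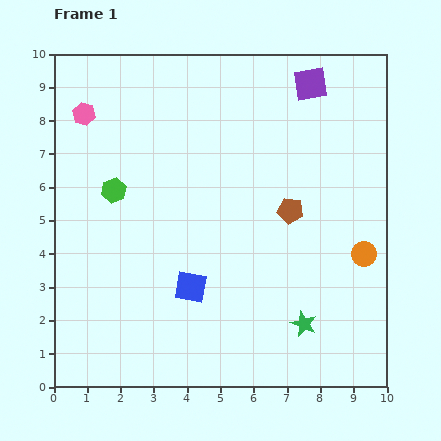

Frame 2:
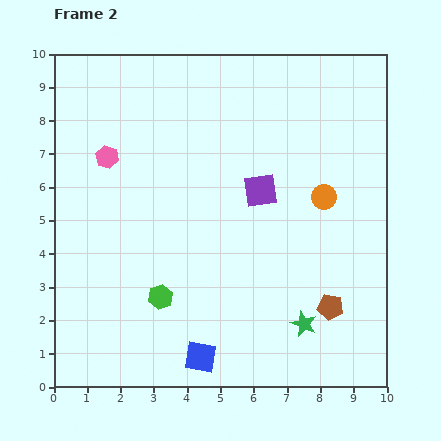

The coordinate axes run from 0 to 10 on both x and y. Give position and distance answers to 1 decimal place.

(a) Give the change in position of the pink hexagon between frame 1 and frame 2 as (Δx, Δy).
(0.7, -1.3)

The pink hexagon was at (0.9, 8.2) in frame 1 and (1.6, 6.9) in frame 2.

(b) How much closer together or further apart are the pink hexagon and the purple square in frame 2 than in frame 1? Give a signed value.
-2.2

Distance in frame 1: 6.9. Distance in frame 2: 4.7.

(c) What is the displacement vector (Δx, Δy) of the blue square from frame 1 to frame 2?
(0.3, -2.1)

The blue square was at (4.1, 3.0) in frame 1 and (4.4, 0.9) in frame 2.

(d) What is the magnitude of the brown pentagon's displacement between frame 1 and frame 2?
3.1

The brown pentagon moved from (7.1, 5.3) to (8.3, 2.4), a distance of √(1.2² + 2.9²) ≈ 3.1.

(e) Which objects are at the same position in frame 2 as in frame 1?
the green star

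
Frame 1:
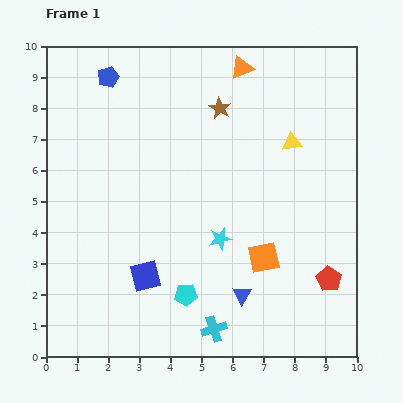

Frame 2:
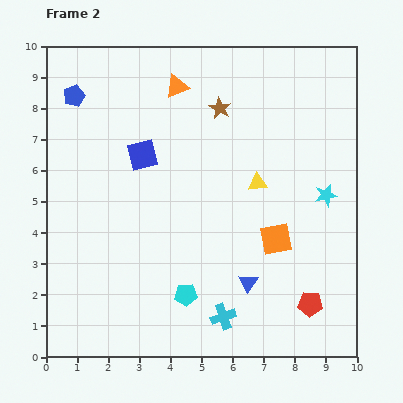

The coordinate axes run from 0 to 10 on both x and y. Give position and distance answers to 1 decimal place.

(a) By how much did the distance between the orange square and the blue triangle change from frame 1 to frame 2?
+0.3

Distance in frame 1: 1.4. Distance in frame 2: 1.7.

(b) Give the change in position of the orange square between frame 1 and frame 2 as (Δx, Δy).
(0.4, 0.6)

The orange square was at (7.0, 3.2) in frame 1 and (7.4, 3.8) in frame 2.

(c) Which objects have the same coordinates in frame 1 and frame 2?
the cyan pentagon, the brown star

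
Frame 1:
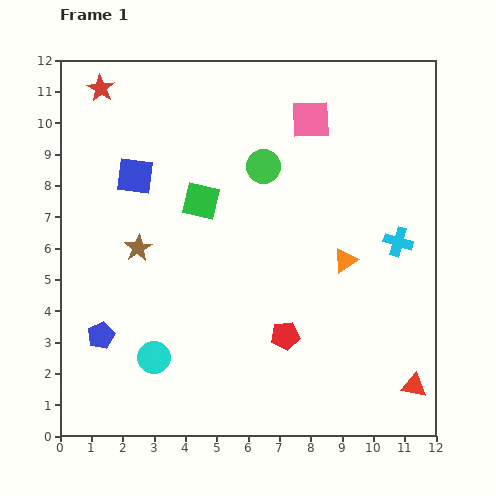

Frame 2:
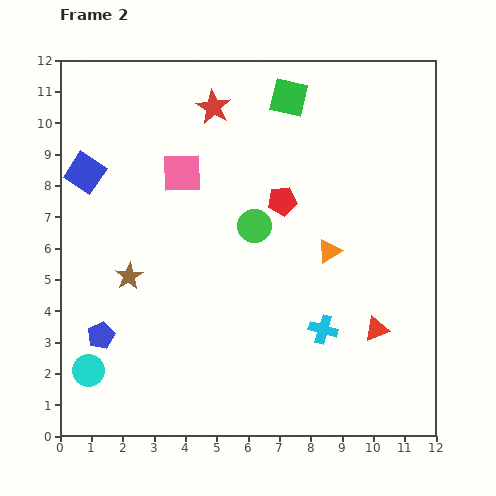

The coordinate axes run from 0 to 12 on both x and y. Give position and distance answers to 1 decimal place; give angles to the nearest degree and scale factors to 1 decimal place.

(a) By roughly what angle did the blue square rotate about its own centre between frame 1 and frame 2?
27° clockwise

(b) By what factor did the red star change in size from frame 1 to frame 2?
1.3×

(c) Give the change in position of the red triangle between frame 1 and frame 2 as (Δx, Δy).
(-1.2, 1.8)

The red triangle was at (11.3, 1.6) in frame 1 and (10.1, 3.4) in frame 2.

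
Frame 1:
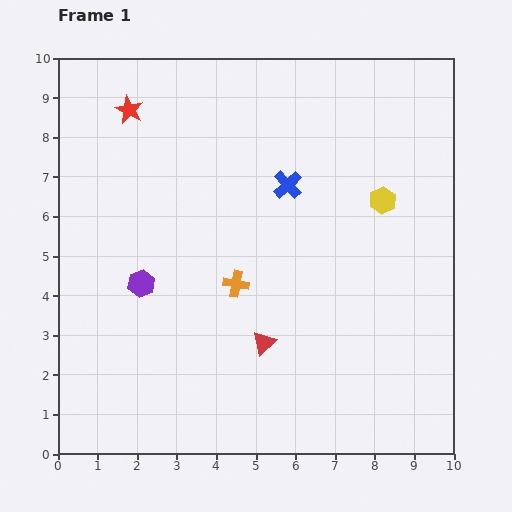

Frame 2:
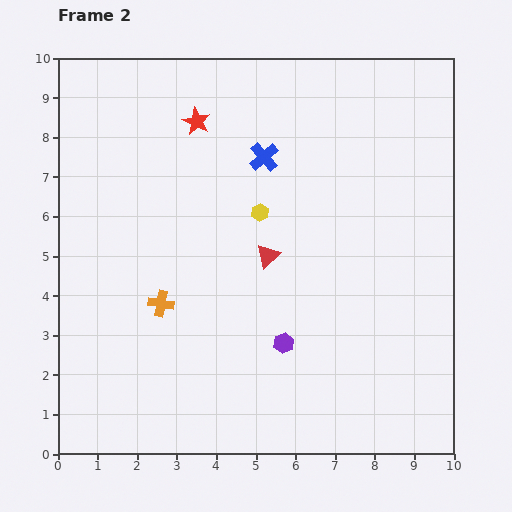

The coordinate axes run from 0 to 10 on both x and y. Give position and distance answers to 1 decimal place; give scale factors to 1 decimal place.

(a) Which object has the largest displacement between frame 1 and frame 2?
the purple hexagon

(moved 3.9; next 3.1)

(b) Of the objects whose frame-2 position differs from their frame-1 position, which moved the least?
the blue cross

(moved 0.9)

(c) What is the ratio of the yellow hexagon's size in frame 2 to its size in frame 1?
0.6×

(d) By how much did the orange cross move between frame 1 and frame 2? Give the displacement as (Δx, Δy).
(-1.9, -0.5)

The orange cross was at (4.5, 4.3) in frame 1 and (2.6, 3.8) in frame 2.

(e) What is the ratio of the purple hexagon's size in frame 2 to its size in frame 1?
0.8×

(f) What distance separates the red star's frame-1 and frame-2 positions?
1.7

The red star moved from (1.8, 8.7) to (3.5, 8.4), a distance of √(1.7² + 0.3²) ≈ 1.7.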